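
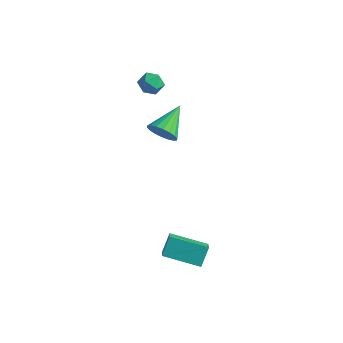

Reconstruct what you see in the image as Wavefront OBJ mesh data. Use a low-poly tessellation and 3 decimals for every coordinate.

v -1.792 1.859 -0.121
v -1.117 2.165 -0.518
v -2.048 3.521 0.721
v -1.395 2.242 -0.755
v -1.752 2.243 -0.867
v -2.117 2.169 -0.831
v -2.417 2.033 -0.654
v -2.593 1.863 -0.372
v -2.611 1.692 -0.04
v -2.466 1.554 0.276
v -2.188 1.477 0.513
v -1.831 1.475 0.625
v -1.467 1.55 0.589
v -1.166 1.686 0.413
v -0.99 1.856 0.13
v -0.972 2.027 -0.202
v -2.829 1.949 3.881
v -2.517 2.477 3.536
v -2.383 1.203 3.144
v -2.071 1.731 2.799
v -1.852 1.556 3.445
v -2.129 2.017 3.901
v -2.771 1.663 2.779
v -3.048 2.124 3.235
v -2.481 2.301 2.855
v -1.913 2.234 3.266
v -2.987 1.446 3.414
v -2.419 1.379 3.825
v 2.12 -2.757 -3.48
v 2.611 -3.325 -2.966
v 2.009 -2.077 -2.622
v 2.5 -2.646 -2.109
v 3.7 -1.854 -3.991
v 4.191 -2.423 -3.478
v 3.589 -1.175 -3.134
v 4.08 -1.743 -2.62
f 2 1 4
f 2 4 3
f 4 1 5
f 4 5 3
f 5 1 6
f 5 6 3
f 6 1 7
f 6 7 3
f 7 1 8
f 7 8 3
f 8 1 9
f 8 9 3
f 9 1 10
f 9 10 3
f 10 1 11
f 10 11 3
f 11 1 12
f 11 12 3
f 12 1 13
f 12 13 3
f 13 1 14
f 13 14 3
f 14 1 15
f 14 15 3
f 15 1 16
f 15 16 3
f 16 1 2
f 16 2 3
f 17 28 22
f 17 22 18
f 17 18 24
f 17 24 27
f 17 27 28
f 18 22 26
f 22 28 21
f 28 27 19
f 27 24 23
f 24 18 25
f 20 26 21
f 20 21 19
f 20 19 23
f 20 23 25
f 20 25 26
f 21 26 22
f 19 21 28
f 23 19 27
f 25 23 24
f 26 25 18
f 30 32 29
f 33 30 29
f 29 32 31
f 31 33 29
f 30 36 32
f 34 30 33
f 34 36 30
f 32 36 31
f 35 33 31
f 31 36 35
f 35 34 33
f 36 34 35



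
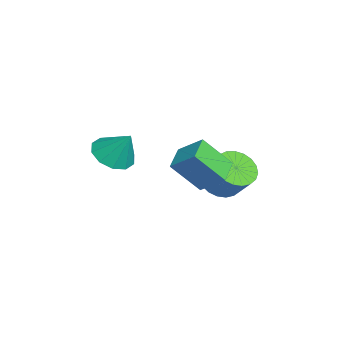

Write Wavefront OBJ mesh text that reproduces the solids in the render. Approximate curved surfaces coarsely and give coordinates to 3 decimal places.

v 1.568 -0.535 1.081
v 2.185 -0.943 0.869
v 2.79 -0.474 1.727
v 2.172 -0.065 1.939
v 2.22 -0.675 0.697
v 2.825 -0.205 1.556
v 2.143 -0.382 0.592
v 2.748 0.087 1.45
v 1.966 -0.116 0.572
v 2.571 0.353 1.43
v 1.72 0.077 0.639
v 2.325 0.547 1.497
v 1.448 0.165 0.783
v 2.052 0.634 1.641
v 1.196 0.132 0.978
v 1.801 0.601 1.836
v 1.009 -0.016 1.191
v 1.614 0.453 2.05
v 0.918 -0.254 1.385
v 1.523 0.215 2.244
v 0.94 -0.541 1.527
v 1.545 -0.072 2.385
v 1.07 -0.826 1.591
v 1.675 -0.357 2.449
v 1.286 -1.061 1.567
v 1.891 -0.592 2.425
v 1.551 -1.205 1.459
v 2.156 -0.736 2.317
v 1.819 -1.233 1.286
v 2.424 -0.764 2.144
v 2.043 -1.14 1.077
v 2.648 -0.671 1.935
v 2.824 -3.959 3.022
v 3.55 -3.976 2.74
v 3.216 -3.401 3.998
v 3.342 -3.568 2.59
v 2.936 -3.309 2.606
v 2.487 -3.298 2.781
v 2.166 -3.539 3.048
v 2.097 -3.941 3.305
v 2.305 -4.349 3.454
v 2.711 -4.608 3.439
v 3.16 -4.619 3.264
v 3.481 -4.378 2.997
v 3.014 -1.007 2.209
v 3.021 -1.94 3.266
v 3.428 -0.274 2.853
v 3.435 -1.206 3.91
v 3.925 -1.294 1.95
v 3.932 -2.226 3.007
v 4.339 -0.56 2.594
v 4.346 -1.493 3.651
f 2 1 5
f 2 5 3
f 3 5 6
f 3 6 4
f 5 1 7
f 5 7 6
f 6 7 8
f 6 8 4
f 7 1 9
f 7 9 8
f 8 9 10
f 8 10 4
f 9 1 11
f 9 11 10
f 10 11 12
f 10 12 4
f 11 1 13
f 11 13 12
f 12 13 14
f 12 14 4
f 13 1 15
f 13 15 14
f 14 15 16
f 14 16 4
f 15 1 17
f 15 17 16
f 16 17 18
f 16 18 4
f 17 1 19
f 17 19 18
f 18 19 20
f 18 20 4
f 19 1 21
f 19 21 20
f 20 21 22
f 20 22 4
f 21 1 23
f 21 23 22
f 22 23 24
f 22 24 4
f 23 1 25
f 23 25 24
f 24 25 26
f 24 26 4
f 25 1 27
f 25 27 26
f 26 27 28
f 26 28 4
f 27 1 29
f 27 29 28
f 28 29 30
f 28 30 4
f 29 1 31
f 29 31 30
f 30 31 32
f 30 32 4
f 31 1 2
f 31 2 32
f 32 2 3
f 32 3 4
f 34 33 36
f 34 36 35
f 36 33 37
f 36 37 35
f 37 33 38
f 37 38 35
f 38 33 39
f 38 39 35
f 39 33 40
f 39 40 35
f 40 33 41
f 40 41 35
f 41 33 42
f 41 42 35
f 42 33 43
f 42 43 35
f 43 33 44
f 43 44 35
f 44 33 34
f 44 34 35
f 46 48 45
f 49 46 45
f 45 48 47
f 47 49 45
f 46 52 48
f 50 46 49
f 50 52 46
f 48 52 47
f 51 49 47
f 47 52 51
f 51 50 49
f 52 50 51



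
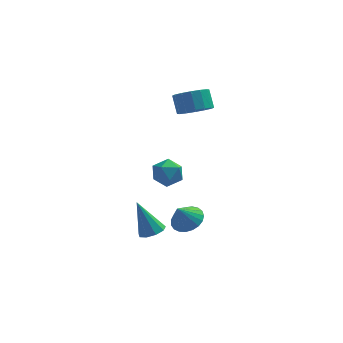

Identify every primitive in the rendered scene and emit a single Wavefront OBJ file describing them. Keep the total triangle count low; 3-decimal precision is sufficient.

v 0.773 -1.096 -3.919
v 1.541 -1.542 -3.723
v 0.267 -1.484 -2.821
v 1.607 -1.201 -3.572
v 1.529 -0.842 -3.481
v 1.32 -0.527 -3.466
v 1.017 -0.311 -3.529
v 0.671 -0.229 -3.66
v 0.343 -0.298 -3.835
v 0.089 -0.505 -4.025
v -0.047 -0.814 -4.197
v -0.041 -1.171 -4.32
v 0.106 -1.516 -4.375
v 0.368 -1.788 -4.35
v 0.7 -1.94 -4.251
v 1.045 -1.946 -4.095
v 1.342 -1.805 -3.908
v -0.351 2.861 -2.631
v 0.098 2.394 -3.306
v -0.558 1.566 -1.874
v -0.109 1.099 -2.549
v 0.362 1.687 -1.993
v 0.49 2.487 -2.461
v -0.95 1.473 -2.719
v -0.822 2.273 -3.187
v -0.272 1.536 -3.36
v 0.539 1.669 -2.912
v -0.999 2.291 -2.268
v -0.188 2.424 -1.82
v -0.96 -3.751 -2.798
v -0.296 -3.602 -2.563
v -1.7 -3.309 -0.982
v -0.504 -3.195 -2.747
v -0.926 -3.049 -2.955
v -1.364 -3.23 -3.089
v -1.612 -3.655 -3.087
v -1.556 -4.125 -2.95
v -1.22 -4.419 -2.742
v -0.763 -4.401 -2.56
v -0.398 -4.078 -2.489
v 1.191 1.484 2.474
v 1.661 2.196 2.058
v 1.42 2.889 2.969
v 0.949 2.176 3.386
v 1.198 2.241 1.901
v 0.956 2.934 2.812
v 0.732 2.083 1.897
v 0.49 2.775 2.809
v 0.389 1.764 2.049
v 0.148 2.457 2.96
v 0.261 1.37 2.314
v 0.02 2.063 3.225
v 0.382 1.007 2.622
v 0.141 1.7 3.534
v 0.72 0.771 2.891
v 0.479 1.464 3.802
v 1.184 0.726 3.048
v 0.942 1.419 3.959
v 1.65 0.885 3.051
v 1.408 1.577 3.963
v 1.992 1.203 2.9
v 1.751 1.896 3.811
v 2.12 1.597 2.635
v 1.879 2.29 3.546
v 1.999 1.96 2.326
v 1.758 2.653 3.238
f 2 1 4
f 2 4 3
f 4 1 5
f 4 5 3
f 5 1 6
f 5 6 3
f 6 1 7
f 6 7 3
f 7 1 8
f 7 8 3
f 8 1 9
f 8 9 3
f 9 1 10
f 9 10 3
f 10 1 11
f 10 11 3
f 11 1 12
f 11 12 3
f 12 1 13
f 12 13 3
f 13 1 14
f 13 14 3
f 14 1 15
f 14 15 3
f 15 1 16
f 15 16 3
f 16 1 17
f 16 17 3
f 17 1 2
f 17 2 3
f 18 29 23
f 18 23 19
f 18 19 25
f 18 25 28
f 18 28 29
f 19 23 27
f 23 29 22
f 29 28 20
f 28 25 24
f 25 19 26
f 21 27 22
f 21 22 20
f 21 20 24
f 21 24 26
f 21 26 27
f 22 27 23
f 20 22 29
f 24 20 28
f 26 24 25
f 27 26 19
f 31 30 33
f 31 33 32
f 33 30 34
f 33 34 32
f 34 30 35
f 34 35 32
f 35 30 36
f 35 36 32
f 36 30 37
f 36 37 32
f 37 30 38
f 37 38 32
f 38 30 39
f 38 39 32
f 39 30 40
f 39 40 32
f 40 30 31
f 40 31 32
f 42 41 45
f 42 45 43
f 43 45 46
f 43 46 44
f 45 41 47
f 45 47 46
f 46 47 48
f 46 48 44
f 47 41 49
f 47 49 48
f 48 49 50
f 48 50 44
f 49 41 51
f 49 51 50
f 50 51 52
f 50 52 44
f 51 41 53
f 51 53 52
f 52 53 54
f 52 54 44
f 53 41 55
f 53 55 54
f 54 55 56
f 54 56 44
f 55 41 57
f 55 57 56
f 56 57 58
f 56 58 44
f 57 41 59
f 57 59 58
f 58 59 60
f 58 60 44
f 59 41 61
f 59 61 60
f 60 61 62
f 60 62 44
f 61 41 63
f 61 63 62
f 62 63 64
f 62 64 44
f 63 41 65
f 63 65 64
f 64 65 66
f 64 66 44
f 65 41 42
f 65 42 66
f 66 42 43
f 66 43 44



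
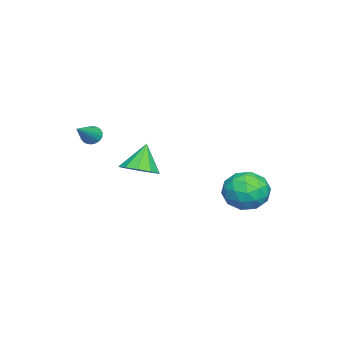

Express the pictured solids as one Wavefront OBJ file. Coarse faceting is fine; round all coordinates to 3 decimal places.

v 2.308 -3.73 2.855
v 2.586 -3.624 2.453
v 3.612 -3.93 3.705
v 2.559 -3.436 2.538
v 2.489 -3.299 2.678
v 2.388 -3.236 2.848
v 2.273 -3.259 3.02
v 2.163 -3.363 3.163
v 2.079 -3.531 3.252
v 2.034 -3.733 3.273
v 2.037 -3.934 3.222
v 2.086 -4.1 3.107
v 2.174 -4.202 2.949
v 2.285 -4.223 2.774
v 2.4 -4.158 2.613
v 2.499 -4.019 2.494
v 2.564 -3.83 2.438
v -2.649 2.667 -1.924
v -1.521 2.686 -2.13
v -2.459 1.054 -1.03
v -1.331 1.073 -1.236
v -1.794 1.828 -0.509
v -1.912 2.825 -1.061
v -2.068 0.915 -2.099
v -2.186 1.912 -2.651
v -1.163 1.603 -2.237
v -0.993 2.168 -1.255
v -2.987 1.572 -1.905
v -2.817 2.137 -0.923
v -2.102 2.818 -2.105
v -1.878 0.922 -1.055
v -2.15 1.365 -0.627
v -1.488 1.377 -0.748
v -2.331 2.9 -1.477
v -1.669 2.911 -1.598
v -1.829 2.407 -0.645
v -2.311 0.829 -1.562
v -1.649 0.84 -1.683
v -2.492 2.363 -2.412
v -1.83 2.375 -2.533
v -2.151 1.333 -2.515
v -1.228 2.193 -2.289
v -1.116 1.245 -1.764
v -1.55 1.152 -2.272
v -1.619 1.738 -2.596
v -1.129 2.525 -1.712
v -1.017 1.576 -1.186
v -1.289 2.02 -0.759
v -1.358 2.607 -1.084
v -0.918 1.888 -1.775
v -2.963 2.164 -1.974
v -2.851 1.215 -1.448
v -2.622 1.133 -2.076
v -2.691 1.72 -2.401
v -2.864 2.495 -1.396
v -2.752 1.547 -0.871
v -2.361 2.002 -0.564
v -2.43 2.588 -0.888
v -3.062 1.852 -1.385
v 1.741 -1.843 0.808
v 2.307 -1.171 1.043
v 1.059 -1.717 2.092
v 1.863 -0.942 0.784
v 1.373 -1.057 0.535
v 1.023 -1.473 0.39
v 0.947 -2.03 0.404
v 1.175 -2.516 0.573
v 1.619 -2.745 0.831
v 2.11 -2.629 1.081
v 2.46 -2.213 1.226
v 2.535 -1.656 1.211
f 2 1 4
f 2 4 3
f 4 1 5
f 4 5 3
f 5 1 6
f 5 6 3
f 6 1 7
f 6 7 3
f 7 1 8
f 7 8 3
f 8 1 9
f 8 9 3
f 9 1 10
f 9 10 3
f 10 1 11
f 10 11 3
f 11 1 12
f 11 12 3
f 12 1 13
f 12 13 3
f 13 1 14
f 13 14 3
f 14 1 15
f 14 15 3
f 15 1 16
f 15 16 3
f 16 1 17
f 16 17 3
f 17 1 2
f 17 2 3
f 18 55 34
f 55 29 58
f 34 58 23
f 55 58 34
f 18 34 30
f 34 23 35
f 30 35 19
f 34 35 30
f 18 30 39
f 30 19 40
f 39 40 25
f 30 40 39
f 18 39 51
f 39 25 54
f 51 54 28
f 39 54 51
f 18 51 55
f 51 28 59
f 55 59 29
f 51 59 55
f 19 35 46
f 35 23 49
f 46 49 27
f 35 49 46
f 23 58 36
f 58 29 57
f 36 57 22
f 58 57 36
f 29 59 56
f 59 28 52
f 56 52 20
f 59 52 56
f 28 54 53
f 54 25 41
f 53 41 24
f 54 41 53
f 25 40 45
f 40 19 42
f 45 42 26
f 40 42 45
f 21 47 33
f 47 27 48
f 33 48 22
f 47 48 33
f 21 33 31
f 33 22 32
f 31 32 20
f 33 32 31
f 21 31 38
f 31 20 37
f 38 37 24
f 31 37 38
f 21 38 43
f 38 24 44
f 43 44 26
f 38 44 43
f 21 43 47
f 43 26 50
f 47 50 27
f 43 50 47
f 22 48 36
f 48 27 49
f 36 49 23
f 48 49 36
f 20 32 56
f 32 22 57
f 56 57 29
f 32 57 56
f 24 37 53
f 37 20 52
f 53 52 28
f 37 52 53
f 26 44 45
f 44 24 41
f 45 41 25
f 44 41 45
f 27 50 46
f 50 26 42
f 46 42 19
f 50 42 46
f 61 60 63
f 61 63 62
f 63 60 64
f 63 64 62
f 64 60 65
f 64 65 62
f 65 60 66
f 65 66 62
f 66 60 67
f 66 67 62
f 67 60 68
f 67 68 62
f 68 60 69
f 68 69 62
f 69 60 70
f 69 70 62
f 70 60 71
f 70 71 62
f 71 60 61
f 71 61 62



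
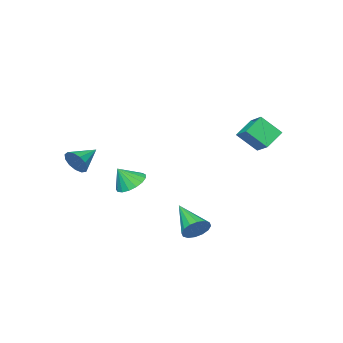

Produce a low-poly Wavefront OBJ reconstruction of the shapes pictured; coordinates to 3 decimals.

v 3.785 -3.076 0.452
v 4.062 -3.42 1.19
v 2.295 -3.084 1.008
v 4.081 -2.939 1.248
v 4.006 -2.502 1.053
v 3.861 -2.247 0.668
v 3.691 -2.255 0.214
v 3.552 -2.523 -0.164
v 3.486 -2.967 -0.347
v 3.515 -3.446 -0.276
v 3.63 -3.807 0.026
v 3.794 -3.936 0.464
v 3.955 -3.791 0.898
v 1.803 4.074 -3.036
v 2.348 3.633 -3.517
v 1.237 2.226 -1.984
v 2.582 3.76 -3.167
v 2.608 3.972 -2.782
v 2.417 4.211 -2.465
v 2.062 4.413 -2.301
v 1.638 4.524 -2.334
v 1.258 4.514 -2.556
v 1.024 4.387 -2.906
v 0.998 4.175 -3.29
v 1.188 3.936 -3.607
v 1.543 3.734 -3.771
v 1.968 3.623 -3.738
v -4.308 2.256 2.882
v -3.943 3.323 3.508
v -5.037 3.165 1.757
v -4.672 4.232 2.383
v -3.088 2.288 2.117
v -2.723 3.355 2.743
v -3.817 3.197 0.992
v -3.452 4.264 1.618
v 1.372 -1.319 -1.254
v 2.157 -1.553 -1.791
v 2.028 -1.701 -0.126
v 2.228 -1.103 -1.679
v 2.102 -0.702 -1.47
v 1.809 -0.443 -1.211
v 1.416 -0.384 -0.963
v 1.013 -0.539 -0.78
v 0.692 -0.873 -0.707
v 0.526 -1.309 -0.758
v 0.555 -1.747 -0.923
v 0.77 -2.087 -1.164
v 1.123 -2.251 -1.426
v 1.533 -2.201 -1.648
v 1.907 -1.949 -1.78
f 2 1 4
f 2 4 3
f 4 1 5
f 4 5 3
f 5 1 6
f 5 6 3
f 6 1 7
f 6 7 3
f 7 1 8
f 7 8 3
f 8 1 9
f 8 9 3
f 9 1 10
f 9 10 3
f 10 1 11
f 10 11 3
f 11 1 12
f 11 12 3
f 12 1 13
f 12 13 3
f 13 1 2
f 13 2 3
f 15 14 17
f 15 17 16
f 17 14 18
f 17 18 16
f 18 14 19
f 18 19 16
f 19 14 20
f 19 20 16
f 20 14 21
f 20 21 16
f 21 14 22
f 21 22 16
f 22 14 23
f 22 23 16
f 23 14 24
f 23 24 16
f 24 14 25
f 24 25 16
f 25 14 26
f 25 26 16
f 26 14 27
f 26 27 16
f 27 14 15
f 27 15 16
f 29 31 28
f 32 29 28
f 28 31 30
f 30 32 28
f 29 35 31
f 33 29 32
f 33 35 29
f 31 35 30
f 34 32 30
f 30 35 34
f 34 33 32
f 35 33 34
f 37 36 39
f 37 39 38
f 39 36 40
f 39 40 38
f 40 36 41
f 40 41 38
f 41 36 42
f 41 42 38
f 42 36 43
f 42 43 38
f 43 36 44
f 43 44 38
f 44 36 45
f 44 45 38
f 45 36 46
f 45 46 38
f 46 36 47
f 46 47 38
f 47 36 48
f 47 48 38
f 48 36 49
f 48 49 38
f 49 36 50
f 49 50 38
f 50 36 37
f 50 37 38



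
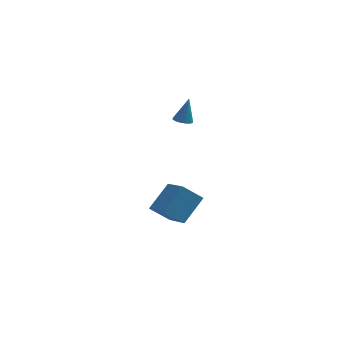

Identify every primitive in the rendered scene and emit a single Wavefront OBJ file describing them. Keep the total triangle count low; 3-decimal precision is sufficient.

v -0.163 0.183 -2.904
v -1.155 0.252 -2.098
v -0.815 1.835 -3.846
v -1.807 1.903 -3.04
v 0.787 1.177 -1.82
v -0.205 1.245 -1.014
v 0.135 2.828 -2.762
v -0.857 2.897 -1.956
v -0.153 2.497 2.862
v 0.184 2.115 2.878
v 0.153 2.823 4.178
v 0.322 2.323 2.794
v 0.332 2.579 2.729
v 0.213 2.812 2.699
v -0.004 2.961 2.712
v -0.262 2.986 2.766
v -0.49 2.88 2.846
v -0.628 2.671 2.929
v -0.639 2.415 2.995
v -0.519 2.182 3.025
v -0.302 2.033 3.011
v -0.045 2.008 2.958
f 2 4 1
f 5 2 1
f 1 4 3
f 3 5 1
f 2 8 4
f 6 2 5
f 6 8 2
f 4 8 3
f 7 5 3
f 3 8 7
f 7 6 5
f 8 6 7
f 10 9 12
f 10 12 11
f 12 9 13
f 12 13 11
f 13 9 14
f 13 14 11
f 14 9 15
f 14 15 11
f 15 9 16
f 15 16 11
f 16 9 17
f 16 17 11
f 17 9 18
f 17 18 11
f 18 9 19
f 18 19 11
f 19 9 20
f 19 20 11
f 20 9 21
f 20 21 11
f 21 9 22
f 21 22 11
f 22 9 10
f 22 10 11



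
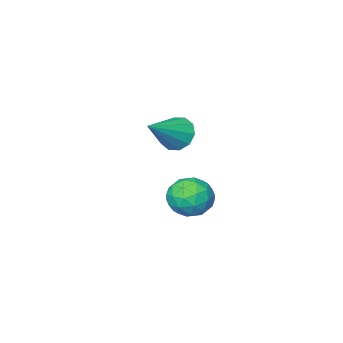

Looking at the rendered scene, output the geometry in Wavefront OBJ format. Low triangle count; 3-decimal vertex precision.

v -0.36 -3.095 -3.806
v 0.604 -2.554 -3.941
v 0.536 -4.546 -3.219
v 1.5 -4.005 -3.354
v 0.793 -3.69 -2.553
v 0.239 -2.793 -2.916
v 0.901 -4.307 -4.244
v 0.347 -3.41 -4.607
v 1.384 -3.303 -4.212
v 1.317 -2.922 -3.167
v -0.177 -4.178 -3.993
v -0.244 -3.797 -2.948
v 0.043 -2.697 -3.925
v 1.097 -4.403 -3.235
v 0.681 -4.218 -2.764
v 1.248 -3.9 -2.844
v -0.171 -2.838 -3.322
v 0.396 -2.52 -3.402
v 0.506 -3.187 -2.586
v 0.744 -4.58 -3.758
v 1.311 -4.262 -3.838
v -0.108 -3.2 -4.316
v 0.459 -2.882 -4.396
v 0.634 -3.913 -4.574
v 1.069 -2.819 -4.164
v 1.595 -3.672 -3.819
v 1.243 -3.85 -4.342
v 0.918 -3.323 -4.555
v 1.029 -2.595 -3.55
v 1.556 -3.448 -3.205
v 1.14 -3.263 -2.734
v 0.815 -2.736 -2.947
v 1.488 -3.035 -3.709
v -0.416 -3.652 -3.955
v 0.111 -4.505 -3.61
v 0.325 -4.364 -4.213
v -0 -3.837 -4.426
v -0.455 -3.428 -3.341
v 0.071 -4.281 -2.996
v 0.222 -3.777 -2.605
v -0.103 -3.25 -2.818
v -0.348 -4.065 -3.451
v 2.269 -2.059 1.257
v 2.725 -1.982 0.496
v 3.951 -1.661 2.303
v 2.526 -1.485 0.626
v 2.23 -1.208 0.997
v 1.948 -1.256 1.467
v 1.789 -1.61 1.857
v 1.814 -2.136 2.017
v 2.013 -2.632 1.887
v 2.309 -2.909 1.516
v 2.591 -2.862 1.046
v 2.75 -2.507 0.656
f 1 38 17
f 38 12 41
f 17 41 6
f 38 41 17
f 1 17 13
f 17 6 18
f 13 18 2
f 17 18 13
f 1 13 22
f 13 2 23
f 22 23 8
f 13 23 22
f 1 22 34
f 22 8 37
f 34 37 11
f 22 37 34
f 1 34 38
f 34 11 42
f 38 42 12
f 34 42 38
f 2 18 29
f 18 6 32
f 29 32 10
f 18 32 29
f 6 41 19
f 41 12 40
f 19 40 5
f 41 40 19
f 12 42 39
f 42 11 35
f 39 35 3
f 42 35 39
f 11 37 36
f 37 8 24
f 36 24 7
f 37 24 36
f 8 23 28
f 23 2 25
f 28 25 9
f 23 25 28
f 4 30 16
f 30 10 31
f 16 31 5
f 30 31 16
f 4 16 14
f 16 5 15
f 14 15 3
f 16 15 14
f 4 14 21
f 14 3 20
f 21 20 7
f 14 20 21
f 4 21 26
f 21 7 27
f 26 27 9
f 21 27 26
f 4 26 30
f 26 9 33
f 30 33 10
f 26 33 30
f 5 31 19
f 31 10 32
f 19 32 6
f 31 32 19
f 3 15 39
f 15 5 40
f 39 40 12
f 15 40 39
f 7 20 36
f 20 3 35
f 36 35 11
f 20 35 36
f 9 27 28
f 27 7 24
f 28 24 8
f 27 24 28
f 10 33 29
f 33 9 25
f 29 25 2
f 33 25 29
f 44 43 46
f 44 46 45
f 46 43 47
f 46 47 45
f 47 43 48
f 47 48 45
f 48 43 49
f 48 49 45
f 49 43 50
f 49 50 45
f 50 43 51
f 50 51 45
f 51 43 52
f 51 52 45
f 52 43 53
f 52 53 45
f 53 43 54
f 53 54 45
f 54 43 44
f 54 44 45



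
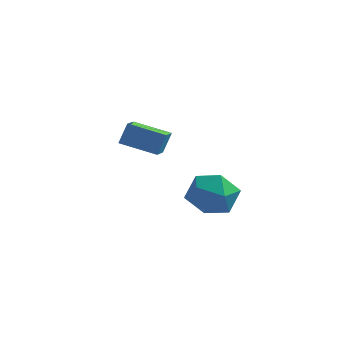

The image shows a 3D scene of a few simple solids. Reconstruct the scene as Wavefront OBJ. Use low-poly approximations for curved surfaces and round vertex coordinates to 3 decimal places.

v -3.495 1.475 -0.76
v -3.244 1.877 0.321
v -3.762 2.667 -1.142
v -3.511 3.069 -0.061
v -1.729 1.711 -1.259
v -1.478 2.113 -0.178
v -1.996 2.903 -1.641
v -1.745 3.305 -0.56
v 2.364 -0.628 -0.926
v 3.42 -1.245 -1.19
v 1.28 -2.195 -1.61
v 2.336 -2.812 -1.874
v 2.011 -2.607 -0.683
v 2.681 -1.639 -0.26
v 2.019 -1.801 -2.54
v 2.689 -0.833 -2.117
v 3.207 -1.97 -2.187
v 3.203 -2.468 -1.039
v 1.497 -0.972 -1.761
v 1.493 -1.47 -0.613
f 2 4 1
f 5 2 1
f 1 4 3
f 3 5 1
f 2 8 4
f 6 2 5
f 6 8 2
f 4 8 3
f 7 5 3
f 3 8 7
f 7 6 5
f 8 6 7
f 9 20 14
f 9 14 10
f 9 10 16
f 9 16 19
f 9 19 20
f 10 14 18
f 14 20 13
f 20 19 11
f 19 16 15
f 16 10 17
f 12 18 13
f 12 13 11
f 12 11 15
f 12 15 17
f 12 17 18
f 13 18 14
f 11 13 20
f 15 11 19
f 17 15 16
f 18 17 10



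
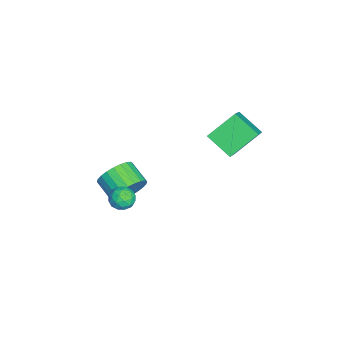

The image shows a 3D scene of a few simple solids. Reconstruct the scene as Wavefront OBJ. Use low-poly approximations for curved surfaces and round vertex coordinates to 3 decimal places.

v 2.344 -3.084 0.217
v 2.735 -3.24 -0.335
v 1.425 -3.4 -0.345
v 1.816 -3.556 -0.897
v 1.859 -3.941 -0.322
v 2.427 -3.746 0.026
v 1.733 -2.894 -0.706
v 2.301 -2.699 -0.358
v 2.358 -3.122 -0.905
v 2.435 -3.77 -0.668
v 1.725 -2.87 -0.012
v 1.802 -3.518 0.225
v 2.62 -3.134 -0.01
v 1.54 -3.506 -0.67
v 1.565 -3.732 -0.332
v 1.795 -3.824 -0.657
v 2.439 -3.432 0.203
v 2.669 -3.523 -0.122
v 2.154 -3.936 -0.114
v 1.491 -3.117 -0.558
v 1.721 -3.208 -0.883
v 2.365 -2.816 -0.023
v 2.595 -2.908 -0.348
v 2.006 -2.704 -0.566
v 2.628 -3.157 -0.669
v 2.088 -3.343 -1
v 2.04 -2.953 -0.887
v 2.373 -2.839 -0.683
v 2.674 -3.537 -0.529
v 2.134 -3.723 -0.86
v 2.159 -3.95 -0.522
v 2.492 -3.835 -0.317
v 2.452 -3.468 -0.865
v 2.026 -2.917 0.18
v 1.486 -3.103 -0.151
v 1.668 -2.805 -0.363
v 2.001 -2.69 -0.158
v 2.072 -3.297 0.32
v 1.532 -3.483 -0.011
v 1.787 -3.801 0.003
v 2.12 -3.687 0.207
v 1.708 -3.172 0.185
v 0.552 0.52 3.274
v -0.202 1.771 4.359
v -0.829 0.641 2.174
v -1.583 1.893 3.259
v 1.283 1.647 2.481
v 0.529 2.899 3.566
v -0.098 1.769 1.381
v -0.852 3.02 2.466
v -0.551 -3.283 -2.399
v 0.13 -3.594 -1.706
v -0.788 -4.408 -1.168
v -1.469 -4.097 -1.861
v -0.035 -3.284 -1.519
v -0.954 -4.097 -0.981
v -0.279 -2.974 -1.466
v -1.197 -3.787 -0.928
v -0.564 -2.71 -1.555
v -1.482 -3.524 -1.017
v -0.847 -2.535 -1.772
v -1.766 -3.349 -1.235
v -1.085 -2.473 -2.085
v -2.004 -3.287 -1.547
v -1.242 -2.534 -2.446
v -2.16 -3.348 -1.908
v -1.293 -2.71 -2.799
v -2.212 -3.524 -2.262
v -1.232 -2.972 -3.092
v -2.15 -3.786 -2.554
v -1.066 -3.283 -3.279
v -1.985 -4.096 -2.741
v -0.823 -3.593 -3.332
v -1.741 -4.406 -2.794
v -0.538 -3.856 -3.243
v -1.456 -4.67 -2.705
v -0.254 -4.031 -3.025
v -1.173 -4.845 -2.488
v -0.016 -4.093 -2.713
v -0.935 -4.907 -2.175
v 0.14 -4.032 -2.352
v -0.778 -4.846 -1.814
v 0.192 -3.856 -1.998
v -0.727 -4.67 -1.461
f 1 38 17
f 38 12 41
f 17 41 6
f 38 41 17
f 1 17 13
f 17 6 18
f 13 18 2
f 17 18 13
f 1 13 22
f 13 2 23
f 22 23 8
f 13 23 22
f 1 22 34
f 22 8 37
f 34 37 11
f 22 37 34
f 1 34 38
f 34 11 42
f 38 42 12
f 34 42 38
f 2 18 29
f 18 6 32
f 29 32 10
f 18 32 29
f 6 41 19
f 41 12 40
f 19 40 5
f 41 40 19
f 12 42 39
f 42 11 35
f 39 35 3
f 42 35 39
f 11 37 36
f 37 8 24
f 36 24 7
f 37 24 36
f 8 23 28
f 23 2 25
f 28 25 9
f 23 25 28
f 4 30 16
f 30 10 31
f 16 31 5
f 30 31 16
f 4 16 14
f 16 5 15
f 14 15 3
f 16 15 14
f 4 14 21
f 14 3 20
f 21 20 7
f 14 20 21
f 4 21 26
f 21 7 27
f 26 27 9
f 21 27 26
f 4 26 30
f 26 9 33
f 30 33 10
f 26 33 30
f 5 31 19
f 31 10 32
f 19 32 6
f 31 32 19
f 3 15 39
f 15 5 40
f 39 40 12
f 15 40 39
f 7 20 36
f 20 3 35
f 36 35 11
f 20 35 36
f 9 27 28
f 27 7 24
f 28 24 8
f 27 24 28
f 10 33 29
f 33 9 25
f 29 25 2
f 33 25 29
f 44 46 43
f 47 44 43
f 43 46 45
f 45 47 43
f 44 50 46
f 48 44 47
f 48 50 44
f 46 50 45
f 49 47 45
f 45 50 49
f 49 48 47
f 50 48 49
f 52 51 55
f 52 55 53
f 53 55 56
f 53 56 54
f 55 51 57
f 55 57 56
f 56 57 58
f 56 58 54
f 57 51 59
f 57 59 58
f 58 59 60
f 58 60 54
f 59 51 61
f 59 61 60
f 60 61 62
f 60 62 54
f 61 51 63
f 61 63 62
f 62 63 64
f 62 64 54
f 63 51 65
f 63 65 64
f 64 65 66
f 64 66 54
f 65 51 67
f 65 67 66
f 66 67 68
f 66 68 54
f 67 51 69
f 67 69 68
f 68 69 70
f 68 70 54
f 69 51 71
f 69 71 70
f 70 71 72
f 70 72 54
f 71 51 73
f 71 73 72
f 72 73 74
f 72 74 54
f 73 51 75
f 73 75 74
f 74 75 76
f 74 76 54
f 75 51 77
f 75 77 76
f 76 77 78
f 76 78 54
f 77 51 79
f 77 79 78
f 78 79 80
f 78 80 54
f 79 51 81
f 79 81 80
f 80 81 82
f 80 82 54
f 81 51 83
f 81 83 82
f 82 83 84
f 82 84 54
f 83 51 52
f 83 52 84
f 84 52 53
f 84 53 54



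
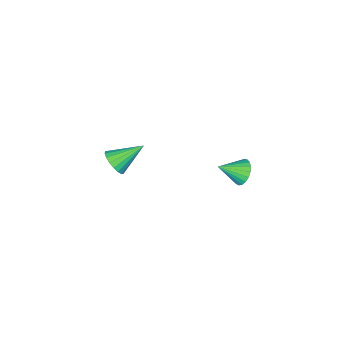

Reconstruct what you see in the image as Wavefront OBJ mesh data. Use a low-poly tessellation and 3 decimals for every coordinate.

v -0.05 -2.411 -3.194
v 0.351 -2.009 -2.945
v -1.09 -1.849 -2.426
v 0.259 -1.874 -3.168
v 0.106 -1.846 -3.396
v -0.077 -1.93 -3.584
v -0.256 -2.109 -3.694
v -0.393 -2.347 -3.706
v -0.463 -2.599 -3.616
v -0.451 -2.813 -3.443
v -0.359 -2.948 -3.22
v -0.206 -2.976 -2.992
v -0.022 -2.892 -2.804
v 0.156 -2.713 -2.693
v 0.294 -2.475 -2.682
v 0.363 -2.223 -2.772
v -1.677 2.821 -1.061
v -1.352 2.824 -1.541
v -0.903 2.319 -0.539
v -1.288 3.031 -1.436
v -1.292 3.202 -1.266
v -1.362 3.308 -1.061
v -1.487 3.329 -0.856
v -1.645 3.262 -0.686
v -1.808 3.119 -0.581
v -1.949 2.924 -0.559
v -2.043 2.712 -0.624
v -2.073 2.518 -0.764
v -2.035 2.377 -0.956
v -1.936 2.312 -1.166
v -1.791 2.335 -1.358
v -1.627 2.443 -1.498
v -1.472 2.615 -1.563
f 2 1 4
f 2 4 3
f 4 1 5
f 4 5 3
f 5 1 6
f 5 6 3
f 6 1 7
f 6 7 3
f 7 1 8
f 7 8 3
f 8 1 9
f 8 9 3
f 9 1 10
f 9 10 3
f 10 1 11
f 10 11 3
f 11 1 12
f 11 12 3
f 12 1 13
f 12 13 3
f 13 1 14
f 13 14 3
f 14 1 15
f 14 15 3
f 15 1 16
f 15 16 3
f 16 1 2
f 16 2 3
f 18 17 20
f 18 20 19
f 20 17 21
f 20 21 19
f 21 17 22
f 21 22 19
f 22 17 23
f 22 23 19
f 23 17 24
f 23 24 19
f 24 17 25
f 24 25 19
f 25 17 26
f 25 26 19
f 26 17 27
f 26 27 19
f 27 17 28
f 27 28 19
f 28 17 29
f 28 29 19
f 29 17 30
f 29 30 19
f 30 17 31
f 30 31 19
f 31 17 32
f 31 32 19
f 32 17 33
f 32 33 19
f 33 17 18
f 33 18 19



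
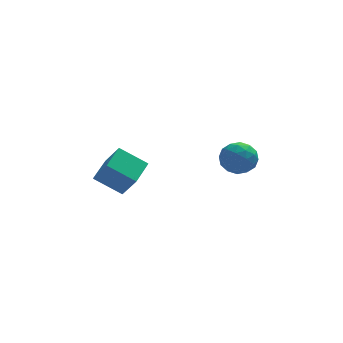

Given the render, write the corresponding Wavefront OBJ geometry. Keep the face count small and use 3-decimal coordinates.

v -3.962 -4.373 -2.594
v -3.298 -5.163 -1.144
v -5.493 -3.738 -1.548
v -4.829 -4.528 -0.097
v -3.051 -2.852 -2.183
v -2.387 -3.642 -0.732
v -4.582 -2.217 -1.136
v -3.918 -3.007 0.314
v 1.705 -3.113 -0.92
v 2.455 -2.982 -1.819
v 3.025 -4.098 0.039
v 3.775 -3.967 -0.86
v 3.471 -3.036 -0.207
v 2.655 -2.427 -0.8
v 2.825 -4.653 -0.98
v 2.009 -4.044 -1.573
v 3.147 -3.934 -1.856
v 3.546 -2.935 -1.378
v 1.934 -4.145 -0.402
v 2.333 -3.146 0.076
v 1.964 -2.961 -1.453
v 3.516 -4.119 -0.327
v 3.337 -3.571 0.057
v 3.778 -3.495 -0.471
v 2.082 -2.635 -0.854
v 2.523 -2.558 -1.383
v 3.119 -2.589 -0.435
v 2.957 -4.522 -0.397
v 3.398 -4.445 -0.926
v 1.702 -3.585 -1.309
v 2.143 -3.509 -1.837
v 2.361 -4.491 -1.345
v 2.812 -3.444 -2.004
v 3.588 -4.023 -1.44
v 3.029 -4.426 -1.511
v 2.55 -4.068 -1.859
v 3.046 -2.856 -1.723
v 3.822 -3.435 -1.159
v 3.643 -2.888 -0.775
v 3.164 -2.53 -1.124
v 3.453 -3.416 -1.745
v 1.658 -3.645 -0.621
v 2.434 -4.224 -0.057
v 2.316 -4.55 -0.656
v 1.837 -4.192 -1.005
v 1.892 -3.057 -0.34
v 2.668 -3.636 0.224
v 2.93 -3.012 0.079
v 2.451 -2.654 -0.269
v 2.027 -3.664 -0.035
f 2 4 1
f 5 2 1
f 1 4 3
f 3 5 1
f 2 8 4
f 6 2 5
f 6 8 2
f 4 8 3
f 7 5 3
f 3 8 7
f 7 6 5
f 8 6 7
f 9 46 25
f 46 20 49
f 25 49 14
f 46 49 25
f 9 25 21
f 25 14 26
f 21 26 10
f 25 26 21
f 9 21 30
f 21 10 31
f 30 31 16
f 21 31 30
f 9 30 42
f 30 16 45
f 42 45 19
f 30 45 42
f 9 42 46
f 42 19 50
f 46 50 20
f 42 50 46
f 10 26 37
f 26 14 40
f 37 40 18
f 26 40 37
f 14 49 27
f 49 20 48
f 27 48 13
f 49 48 27
f 20 50 47
f 50 19 43
f 47 43 11
f 50 43 47
f 19 45 44
f 45 16 32
f 44 32 15
f 45 32 44
f 16 31 36
f 31 10 33
f 36 33 17
f 31 33 36
f 12 38 24
f 38 18 39
f 24 39 13
f 38 39 24
f 12 24 22
f 24 13 23
f 22 23 11
f 24 23 22
f 12 22 29
f 22 11 28
f 29 28 15
f 22 28 29
f 12 29 34
f 29 15 35
f 34 35 17
f 29 35 34
f 12 34 38
f 34 17 41
f 38 41 18
f 34 41 38
f 13 39 27
f 39 18 40
f 27 40 14
f 39 40 27
f 11 23 47
f 23 13 48
f 47 48 20
f 23 48 47
f 15 28 44
f 28 11 43
f 44 43 19
f 28 43 44
f 17 35 36
f 35 15 32
f 36 32 16
f 35 32 36
f 18 41 37
f 41 17 33
f 37 33 10
f 41 33 37



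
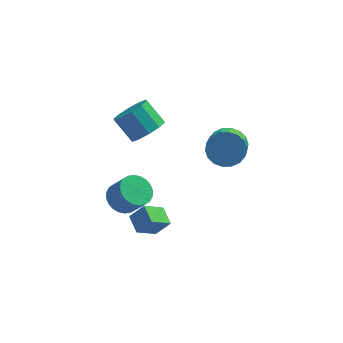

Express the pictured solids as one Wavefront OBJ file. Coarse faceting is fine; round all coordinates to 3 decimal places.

v -3 0.967 2.486
v -2.213 1.111 3.069
v -3.094 1.758 4.097
v -3.88 1.613 3.514
v -2.274 1.602 2.709
v -3.154 2.249 3.736
v -2.612 1.85 2.263
v -3.492 2.496 3.291
v -3.098 1.76 1.903
v -3.979 2.407 2.93
v -3.547 1.368 1.765
v -4.427 2.014 2.793
v -3.786 0.822 1.903
v -4.667 1.469 2.931
v -3.726 0.331 2.264
v -4.606 0.978 3.291
v -3.388 0.084 2.709
v -4.268 0.73 3.737
v -2.901 0.173 3.07
v -3.782 0.82 4.097
v -2.453 0.566 3.207
v -3.333 1.212 4.235
v 0.796 1.174 1.349
v 1.71 0.929 1.094
v 1.618 -0.599 2.236
v 0.704 -0.354 2.491
v 1.771 1.185 1.442
v 1.68 -0.343 2.584
v 1.64 1.439 1.771
v 1.548 -0.089 2.913
v 1.341 1.64 2.017
v 1.249 0.112 3.159
v 0.934 1.75 2.13
v 0.843 0.221 3.272
v 0.5 1.745 2.089
v 0.408 0.217 3.231
v 0.124 1.627 1.901
v 0.033 0.099 3.043
v -0.118 1.419 1.604
v -0.21 -0.109 2.746
v -0.18 1.163 1.256
v -0.271 -0.365 2.398
v -0.048 0.909 0.927
v -0.14 -0.619 2.069
v 0.251 0.708 0.681
v 0.159 -0.82 1.823
v 0.657 0.599 0.568
v 0.566 -0.93 1.71
v 1.092 0.603 0.609
v 1 -0.925 1.751
v 1.467 0.721 0.797
v 1.376 -0.807 1.939
v -2.589 -0.944 -3.783
v -3.472 -1.579 -2.999
v -2.989 -0.02 -3.484
v -3.871 -0.655 -2.701
v -1.869 -0.905 -2.939
v -2.751 -1.54 -2.156
v -2.268 0.019 -2.641
v -3.151 -0.616 -1.857
v -4.316 1.192 -3.164
v -3.669 1.819 -3.349
v -2.937 1.396 -2.22
v -3.584 0.768 -2.036
v -3.889 2.006 -3.136
v -3.157 1.583 -2.007
v -4.174 2.069 -2.927
v -3.442 1.646 -1.799
v -4.481 1.999 -2.754
v -3.749 1.575 -1.626
v -4.763 1.805 -2.644
v -4.031 1.382 -1.516
v -4.976 1.518 -2.613
v -4.244 1.095 -1.485
v -5.089 1.182 -2.666
v -4.357 0.759 -1.538
v -5.085 0.847 -2.795
v -4.353 0.424 -1.666
v -4.963 0.564 -2.98
v -4.231 0.141 -1.851
v -4.743 0.377 -3.193
v -4.011 -0.046 -2.064
v -4.458 0.314 -3.401
v -3.726 -0.109 -2.273
v -4.151 0.385 -3.574
v -3.419 -0.039 -2.446
v -3.869 0.578 -3.684
v -3.137 0.155 -2.556
v -3.656 0.865 -3.715
v -2.924 0.442 -2.587
v -3.543 1.201 -3.662
v -2.811 0.778 -2.534
v -3.547 1.536 -3.534
v -2.815 1.113 -2.405
f 2 1 5
f 2 5 3
f 3 5 6
f 3 6 4
f 5 1 7
f 5 7 6
f 6 7 8
f 6 8 4
f 7 1 9
f 7 9 8
f 8 9 10
f 8 10 4
f 9 1 11
f 9 11 10
f 10 11 12
f 10 12 4
f 11 1 13
f 11 13 12
f 12 13 14
f 12 14 4
f 13 1 15
f 13 15 14
f 14 15 16
f 14 16 4
f 15 1 17
f 15 17 16
f 16 17 18
f 16 18 4
f 17 1 19
f 17 19 18
f 18 19 20
f 18 20 4
f 19 1 21
f 19 21 20
f 20 21 22
f 20 22 4
f 21 1 2
f 21 2 22
f 22 2 3
f 22 3 4
f 24 23 27
f 24 27 25
f 25 27 28
f 25 28 26
f 27 23 29
f 27 29 28
f 28 29 30
f 28 30 26
f 29 23 31
f 29 31 30
f 30 31 32
f 30 32 26
f 31 23 33
f 31 33 32
f 32 33 34
f 32 34 26
f 33 23 35
f 33 35 34
f 34 35 36
f 34 36 26
f 35 23 37
f 35 37 36
f 36 37 38
f 36 38 26
f 37 23 39
f 37 39 38
f 38 39 40
f 38 40 26
f 39 23 41
f 39 41 40
f 40 41 42
f 40 42 26
f 41 23 43
f 41 43 42
f 42 43 44
f 42 44 26
f 43 23 45
f 43 45 44
f 44 45 46
f 44 46 26
f 45 23 47
f 45 47 46
f 46 47 48
f 46 48 26
f 47 23 49
f 47 49 48
f 48 49 50
f 48 50 26
f 49 23 51
f 49 51 50
f 50 51 52
f 50 52 26
f 51 23 24
f 51 24 52
f 52 24 25
f 52 25 26
f 54 56 53
f 57 54 53
f 53 56 55
f 55 57 53
f 54 60 56
f 58 54 57
f 58 60 54
f 56 60 55
f 59 57 55
f 55 60 59
f 59 58 57
f 60 58 59
f 62 61 65
f 62 65 63
f 63 65 66
f 63 66 64
f 65 61 67
f 65 67 66
f 66 67 68
f 66 68 64
f 67 61 69
f 67 69 68
f 68 69 70
f 68 70 64
f 69 61 71
f 69 71 70
f 70 71 72
f 70 72 64
f 71 61 73
f 71 73 72
f 72 73 74
f 72 74 64
f 73 61 75
f 73 75 74
f 74 75 76
f 74 76 64
f 75 61 77
f 75 77 76
f 76 77 78
f 76 78 64
f 77 61 79
f 77 79 78
f 78 79 80
f 78 80 64
f 79 61 81
f 79 81 80
f 80 81 82
f 80 82 64
f 81 61 83
f 81 83 82
f 82 83 84
f 82 84 64
f 83 61 85
f 83 85 84
f 84 85 86
f 84 86 64
f 85 61 87
f 85 87 86
f 86 87 88
f 86 88 64
f 87 61 89
f 87 89 88
f 88 89 90
f 88 90 64
f 89 61 91
f 89 91 90
f 90 91 92
f 90 92 64
f 91 61 93
f 91 93 92
f 92 93 94
f 92 94 64
f 93 61 62
f 93 62 94
f 94 62 63
f 94 63 64



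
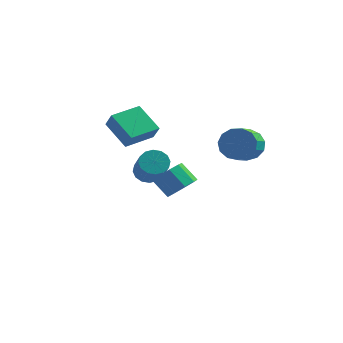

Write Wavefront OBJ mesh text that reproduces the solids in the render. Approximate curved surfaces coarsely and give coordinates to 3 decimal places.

v -0.293 1.349 -1.941
v 0.327 1.859 -1.451
v -0.567 2.06 -0.529
v -1.187 1.551 -1.019
v -0.002 2.239 -1.853
v -0.896 2.44 -0.931
v -0.467 2.202 -2.296
v -1.361 2.404 -1.374
v -0.85 1.767 -2.572
v -1.744 1.968 -1.65
v -0.973 1.136 -2.554
v -1.867 1.337 -1.632
v -0.778 0.605 -2.249
v -1.672 0.806 -1.326
v -0.356 0.422 -1.799
v -1.25 0.624 -0.877
v 0.096 0.673 -1.416
v -0.798 0.875 -0.494
v 0.365 1.241 -1.279
v -0.529 1.442 -0.357
v -1.121 -1.119 0.3
v -0.593 -1.306 -0.214
v 0.23 -2.667 1.127
v -0.299 -2.481 1.64
v -0.436 -1.009 -0.009
v 0.387 -2.37 1.331
v -0.462 -0.742 0.279
v 0.361 -2.103 1.619
v -0.665 -0.576 0.572
v 0.158 -1.937 1.912
v -0.991 -0.555 0.792
v -0.168 -1.917 2.133
v -1.351 -0.686 0.881
v -0.528 -2.047 2.221
v -1.65 -0.933 0.813
v -0.827 -2.294 2.154
v -1.807 -1.23 0.609
v -0.984 -2.591 1.949
v -1.781 -1.497 0.321
v -0.958 -2.858 1.661
v -1.578 -1.663 0.028
v -0.755 -3.024 1.368
v -1.252 -1.683 -0.193
v -0.429 -3.045 1.148
v -0.892 -1.553 -0.281
v -0.069 -2.914 1.059
v 3.072 1.041 1.783
v 3.67 1.374 2.47
v 3.686 -0.009 3.125
v 3.088 -0.341 2.437
v 3.163 1.455 2.655
v 3.178 0.073 3.31
v 2.626 1.406 2.563
v 2.642 0.023 3.218
v 2.231 1.241 2.223
v 2.247 -0.142 2.878
v 2.104 1.012 1.743
v 2.119 -0.371 2.398
v 2.283 0.793 1.276
v 2.299 -0.59 1.931
v 2.714 0.653 0.97
v 2.729 -0.73 1.624
v 3.258 0.636 0.921
v 3.273 -0.747 1.576
v 3.743 0.748 1.147
v 3.758 -0.635 1.801
v 4.015 0.953 1.574
v 4.031 -0.43 2.228
v 3.988 1.186 2.067
v 4.004 -0.197 2.722
v -2.745 -0.003 1.173
v -2.271 -0.397 2.011
v -4.051 0.672 2.229
v -3.577 0.277 3.067
v -1.843 1.463 1.353
v -1.369 1.068 2.191
v -3.149 2.137 2.409
v -2.675 1.743 3.247
f 2 1 5
f 2 5 3
f 3 5 6
f 3 6 4
f 5 1 7
f 5 7 6
f 6 7 8
f 6 8 4
f 7 1 9
f 7 9 8
f 8 9 10
f 8 10 4
f 9 1 11
f 9 11 10
f 10 11 12
f 10 12 4
f 11 1 13
f 11 13 12
f 12 13 14
f 12 14 4
f 13 1 15
f 13 15 14
f 14 15 16
f 14 16 4
f 15 1 17
f 15 17 16
f 16 17 18
f 16 18 4
f 17 1 19
f 17 19 18
f 18 19 20
f 18 20 4
f 19 1 2
f 19 2 20
f 20 2 3
f 20 3 4
f 22 21 25
f 22 25 23
f 23 25 26
f 23 26 24
f 25 21 27
f 25 27 26
f 26 27 28
f 26 28 24
f 27 21 29
f 27 29 28
f 28 29 30
f 28 30 24
f 29 21 31
f 29 31 30
f 30 31 32
f 30 32 24
f 31 21 33
f 31 33 32
f 32 33 34
f 32 34 24
f 33 21 35
f 33 35 34
f 34 35 36
f 34 36 24
f 35 21 37
f 35 37 36
f 36 37 38
f 36 38 24
f 37 21 39
f 37 39 38
f 38 39 40
f 38 40 24
f 39 21 41
f 39 41 40
f 40 41 42
f 40 42 24
f 41 21 43
f 41 43 42
f 42 43 44
f 42 44 24
f 43 21 45
f 43 45 44
f 44 45 46
f 44 46 24
f 45 21 22
f 45 22 46
f 46 22 23
f 46 23 24
f 48 47 51
f 48 51 49
f 49 51 52
f 49 52 50
f 51 47 53
f 51 53 52
f 52 53 54
f 52 54 50
f 53 47 55
f 53 55 54
f 54 55 56
f 54 56 50
f 55 47 57
f 55 57 56
f 56 57 58
f 56 58 50
f 57 47 59
f 57 59 58
f 58 59 60
f 58 60 50
f 59 47 61
f 59 61 60
f 60 61 62
f 60 62 50
f 61 47 63
f 61 63 62
f 62 63 64
f 62 64 50
f 63 47 65
f 63 65 64
f 64 65 66
f 64 66 50
f 65 47 67
f 65 67 66
f 66 67 68
f 66 68 50
f 67 47 69
f 67 69 68
f 68 69 70
f 68 70 50
f 69 47 48
f 69 48 70
f 70 48 49
f 70 49 50
f 72 74 71
f 75 72 71
f 71 74 73
f 73 75 71
f 72 78 74
f 76 72 75
f 76 78 72
f 74 78 73
f 77 75 73
f 73 78 77
f 77 76 75
f 78 76 77



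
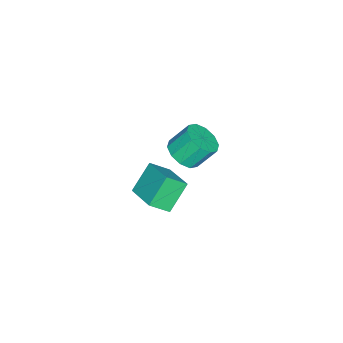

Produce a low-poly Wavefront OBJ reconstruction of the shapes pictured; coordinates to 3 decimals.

v -2.404 -1.43 -0.61
v -1.65 -0.767 -0.789
v -2.122 0.093 0.411
v -2.876 -0.57 0.59
v -2.154 -0.582 -1.119
v -2.626 0.278 0.081
v -2.753 -0.722 -1.255
v -3.225 0.139 -0.055
v -3.22 -1.131 -1.145
v -3.691 -0.271 0.055
v -3.374 -1.655 -0.83
v -3.846 -0.795 0.37
v -3.158 -2.093 -0.431
v -3.63 -1.233 0.769
v -2.654 -2.278 -0.101
v -3.126 -1.418 1.099
v -2.055 -2.139 0.035
v -2.527 -1.278 1.235
v -1.589 -1.729 -0.075
v -2.06 -0.869 1.125
v -1.434 -1.205 -0.39
v -1.906 -0.345 0.81
v 2.488 -1.011 1.037
v 3.035 -1.822 1.815
v 1.35 -0.593 2.271
v 1.897 -1.404 3.049
v 3.623 0.324 1.631
v 4.17 -0.487 2.409
v 2.485 0.742 2.865
v 3.032 -0.069 3.643
f 2 1 5
f 2 5 3
f 3 5 6
f 3 6 4
f 5 1 7
f 5 7 6
f 6 7 8
f 6 8 4
f 7 1 9
f 7 9 8
f 8 9 10
f 8 10 4
f 9 1 11
f 9 11 10
f 10 11 12
f 10 12 4
f 11 1 13
f 11 13 12
f 12 13 14
f 12 14 4
f 13 1 15
f 13 15 14
f 14 15 16
f 14 16 4
f 15 1 17
f 15 17 16
f 16 17 18
f 16 18 4
f 17 1 19
f 17 19 18
f 18 19 20
f 18 20 4
f 19 1 21
f 19 21 20
f 20 21 22
f 20 22 4
f 21 1 2
f 21 2 22
f 22 2 3
f 22 3 4
f 24 26 23
f 27 24 23
f 23 26 25
f 25 27 23
f 24 30 26
f 28 24 27
f 28 30 24
f 26 30 25
f 29 27 25
f 25 30 29
f 29 28 27
f 30 28 29



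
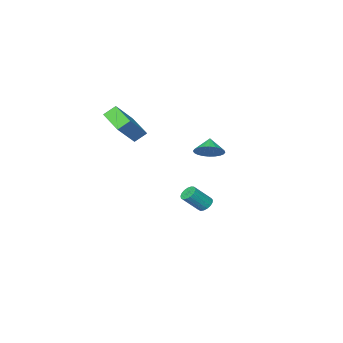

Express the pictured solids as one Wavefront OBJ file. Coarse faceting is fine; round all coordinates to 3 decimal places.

v 1.254 -1.27 3.792
v 2.751 -0.862 5.294
v 1.421 0.479 3.15
v 2.918 0.887 4.653
v 1.962 -1.567 3.167
v 3.459 -1.159 4.67
v 2.129 0.182 2.526
v 3.626 0.59 4.028
v -1.072 3.365 1.985
v -0.514 2.615 1.765
v -1.588 2.755 2.755
v -0.311 2.78 2.032
v -0.224 3.035 2.293
v -0.266 3.34 2.506
v -0.43 3.649 2.64
v -0.692 3.915 2.674
v -1.012 4.096 2.604
v -1.341 4.167 2.439
v -1.629 4.115 2.205
v -1.832 3.949 1.937
v -1.919 3.694 1.677
v -1.877 3.389 1.464
v -1.713 3.08 1.33
v -1.451 2.815 1.295
v -1.131 2.633 1.366
v -0.802 2.563 1.531
v -3.443 -0.129 -4.415
v -2.981 -0.005 -4.809
v -1.875 -0.346 -3.619
v -2.337 -0.471 -3.225
v -3.038 0.257 -4.681
v -1.931 -0.085 -3.492
v -3.187 0.43 -4.492
v -2.081 0.089 -3.303
v -3.396 0.475 -4.286
v -2.289 0.134 -3.096
v -3.615 0.382 -4.109
v -2.508 0.04 -2.919
v -3.795 0.171 -4.002
v -2.688 -0.17 -2.812
v -3.894 -0.108 -3.989
v -2.787 -0.449 -2.8
v -3.89 -0.392 -4.075
v -2.784 -0.734 -2.885
v -3.784 -0.616 -4.238
v -2.677 -0.958 -3.048
v -3.6 -0.729 -4.441
v -2.493 -1.07 -3.252
v -3.38 -0.704 -4.639
v -2.273 -1.045 -3.449
v -3.174 -0.547 -4.785
v -2.068 -0.889 -3.596
v -3.03 -0.295 -4.846
v -1.924 -0.636 -3.657
f 2 4 1
f 5 2 1
f 1 4 3
f 3 5 1
f 2 8 4
f 6 2 5
f 6 8 2
f 4 8 3
f 7 5 3
f 3 8 7
f 7 6 5
f 8 6 7
f 10 9 12
f 10 12 11
f 12 9 13
f 12 13 11
f 13 9 14
f 13 14 11
f 14 9 15
f 14 15 11
f 15 9 16
f 15 16 11
f 16 9 17
f 16 17 11
f 17 9 18
f 17 18 11
f 18 9 19
f 18 19 11
f 19 9 20
f 19 20 11
f 20 9 21
f 20 21 11
f 21 9 22
f 21 22 11
f 22 9 23
f 22 23 11
f 23 9 24
f 23 24 11
f 24 9 25
f 24 25 11
f 25 9 26
f 25 26 11
f 26 9 10
f 26 10 11
f 28 27 31
f 28 31 29
f 29 31 32
f 29 32 30
f 31 27 33
f 31 33 32
f 32 33 34
f 32 34 30
f 33 27 35
f 33 35 34
f 34 35 36
f 34 36 30
f 35 27 37
f 35 37 36
f 36 37 38
f 36 38 30
f 37 27 39
f 37 39 38
f 38 39 40
f 38 40 30
f 39 27 41
f 39 41 40
f 40 41 42
f 40 42 30
f 41 27 43
f 41 43 42
f 42 43 44
f 42 44 30
f 43 27 45
f 43 45 44
f 44 45 46
f 44 46 30
f 45 27 47
f 45 47 46
f 46 47 48
f 46 48 30
f 47 27 49
f 47 49 48
f 48 49 50
f 48 50 30
f 49 27 51
f 49 51 50
f 50 51 52
f 50 52 30
f 51 27 53
f 51 53 52
f 52 53 54
f 52 54 30
f 53 27 28
f 53 28 54
f 54 28 29
f 54 29 30



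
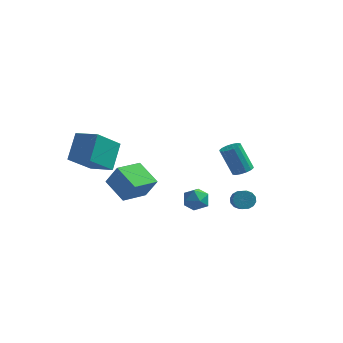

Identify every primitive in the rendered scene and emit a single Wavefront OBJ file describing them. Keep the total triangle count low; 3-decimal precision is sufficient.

v -3.995 -0.533 -0.021
v -3.222 -0.639 1.26
v -3.407 1.078 -0.243
v -2.635 0.973 1.038
v -2.625 -1.153 -0.898
v -1.853 -1.258 0.383
v -2.038 0.459 -1.12
v -1.265 0.353 0.161
v 0.869 1.03 -0.25
v 1.349 1.134 -0.933
v 0.671 -0.274 -0.587
v 1.151 -0.17 -1.27
v 1.499 -0.149 -0.505
v 1.621 0.657 -0.296
v 0.399 0.203 -1.224
v 0.521 1.009 -1.015
v 1.058 0.623 -1.535
v 1.738 0.405 -1.091
v 0.282 0.455 -0.429
v 0.962 0.237 0.015
v 3.261 1.402 -0.754
v 3.564 1.25 -1.284
v 4.183 0.226 -0.637
v 3.879 0.378 -0.106
v 3.759 1.463 -1.134
v 4.378 0.439 -0.487
v 3.821 1.66 -0.881
v 4.44 0.636 -0.234
v 3.733 1.788 -0.594
v 4.351 0.764 0.053
v 3.518 1.812 -0.35
v 4.136 0.788 0.297
v 3.234 1.727 -0.214
v 3.853 0.703 0.433
v 2.957 1.554 -0.223
v 3.576 0.53 0.424
v 2.762 1.341 -0.373
v 3.381 0.317 0.274
v 2.7 1.144 -0.626
v 3.319 0.12 0.021
v 2.789 1.016 -0.913
v 3.407 -0.008 -0.266
v 3.004 0.992 -1.157
v 3.622 -0.032 -0.51
v 3.287 1.077 -1.293
v 3.906 0.053 -0.646
v 2.335 3.785 0.209
v 2.907 3.941 0.475
v 2.137 3.892 2.157
v 1.565 3.735 1.891
v 2.755 4.236 0.415
v 1.986 4.186 2.097
v 2.491 4.409 0.299
v 1.722 4.36 1.981
v 2.185 4.415 0.159
v 1.416 4.366 1.841
v 1.919 4.253 0.033
v 1.15 4.203 1.715
v 1.765 3.965 -0.046
v 0.995 3.915 1.635
v 1.763 3.628 -0.057
v 0.993 3.579 1.625
v 1.914 3.334 0.003
v 1.145 3.284 1.685
v 2.178 3.16 0.119
v 1.409 3.111 1.801
v 2.484 3.154 0.259
v 1.715 3.105 1.941
v 2.75 3.317 0.385
v 1.981 3.267 2.067
v 2.905 3.605 0.465
v 2.135 3.555 2.146
v -3.716 -2.775 2.108
v -4.201 -4.415 3.443
v -3.838 -1.595 3.514
v -4.324 -3.235 4.849
v -2.296 -2.965 2.391
v -2.782 -4.605 3.726
v -2.419 -1.785 3.797
v -2.904 -3.425 5.132
f 2 4 1
f 5 2 1
f 1 4 3
f 3 5 1
f 2 8 4
f 6 2 5
f 6 8 2
f 4 8 3
f 7 5 3
f 3 8 7
f 7 6 5
f 8 6 7
f 9 20 14
f 9 14 10
f 9 10 16
f 9 16 19
f 9 19 20
f 10 14 18
f 14 20 13
f 20 19 11
f 19 16 15
f 16 10 17
f 12 18 13
f 12 13 11
f 12 11 15
f 12 15 17
f 12 17 18
f 13 18 14
f 11 13 20
f 15 11 19
f 17 15 16
f 18 17 10
f 22 21 25
f 22 25 23
f 23 25 26
f 23 26 24
f 25 21 27
f 25 27 26
f 26 27 28
f 26 28 24
f 27 21 29
f 27 29 28
f 28 29 30
f 28 30 24
f 29 21 31
f 29 31 30
f 30 31 32
f 30 32 24
f 31 21 33
f 31 33 32
f 32 33 34
f 32 34 24
f 33 21 35
f 33 35 34
f 34 35 36
f 34 36 24
f 35 21 37
f 35 37 36
f 36 37 38
f 36 38 24
f 37 21 39
f 37 39 38
f 38 39 40
f 38 40 24
f 39 21 41
f 39 41 40
f 40 41 42
f 40 42 24
f 41 21 43
f 41 43 42
f 42 43 44
f 42 44 24
f 43 21 45
f 43 45 44
f 44 45 46
f 44 46 24
f 45 21 22
f 45 22 46
f 46 22 23
f 46 23 24
f 48 47 51
f 48 51 49
f 49 51 52
f 49 52 50
f 51 47 53
f 51 53 52
f 52 53 54
f 52 54 50
f 53 47 55
f 53 55 54
f 54 55 56
f 54 56 50
f 55 47 57
f 55 57 56
f 56 57 58
f 56 58 50
f 57 47 59
f 57 59 58
f 58 59 60
f 58 60 50
f 59 47 61
f 59 61 60
f 60 61 62
f 60 62 50
f 61 47 63
f 61 63 62
f 62 63 64
f 62 64 50
f 63 47 65
f 63 65 64
f 64 65 66
f 64 66 50
f 65 47 67
f 65 67 66
f 66 67 68
f 66 68 50
f 67 47 69
f 67 69 68
f 68 69 70
f 68 70 50
f 69 47 71
f 69 71 70
f 70 71 72
f 70 72 50
f 71 47 48
f 71 48 72
f 72 48 49
f 72 49 50
f 74 76 73
f 77 74 73
f 73 76 75
f 75 77 73
f 74 80 76
f 78 74 77
f 78 80 74
f 76 80 75
f 79 77 75
f 75 80 79
f 79 78 77
f 80 78 79



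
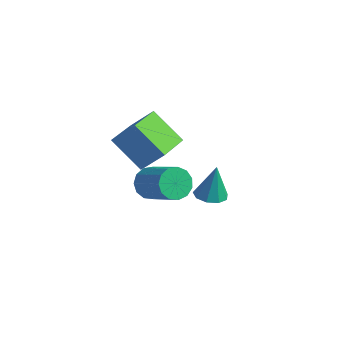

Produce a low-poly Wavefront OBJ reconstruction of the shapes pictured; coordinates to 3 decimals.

v 0.313 -3.364 1.515
v 0.636 -3.567 0.905
v 2.07 -3.78 1.734
v 1.747 -3.576 2.345
v 0.681 -3.165 0.929
v 2.115 -3.378 1.759
v 0.61 -2.826 1.14
v 2.044 -3.039 1.969
v 0.444 -2.657 1.47
v 1.878 -2.87 2.299
v 0.237 -2.713 1.814
v 1.671 -2.926 2.643
v 0.054 -2.975 2.063
v 1.488 -3.188 2.893
v -0.047 -3.361 2.139
v 1.387 -3.574 2.968
v -0.034 -3.747 2.016
v 1.4 -3.96 2.845
v 0.09 -4.012 1.735
v 1.524 -4.225 2.564
v 0.284 -4.071 1.383
v 1.718 -4.284 2.213
v 0.488 -3.905 1.074
v 1.922 -4.118 1.903
v 3.533 -3.731 2.754
v 4.12 -3.541 2.687
v 3.627 -3.529 4.146
v 3.856 -3.21 2.657
v 3.441 -3.123 2.672
v 3.069 -3.321 2.725
v 2.915 -3.71 2.792
v 3.05 -4.109 2.841
v 3.411 -4.331 2.849
v 3.83 -4.272 2.812
v 4.109 -3.96 2.748
v -1.303 -3.731 3.258
v -0.549 -3.281 4.19
v -1.881 -2.139 2.957
v -1.127 -1.689 3.889
v -0.053 -3.491 2.131
v 0.701 -3.041 3.063
v -0.631 -1.899 1.83
v 0.123 -1.449 2.762
f 2 1 5
f 2 5 3
f 3 5 6
f 3 6 4
f 5 1 7
f 5 7 6
f 6 7 8
f 6 8 4
f 7 1 9
f 7 9 8
f 8 9 10
f 8 10 4
f 9 1 11
f 9 11 10
f 10 11 12
f 10 12 4
f 11 1 13
f 11 13 12
f 12 13 14
f 12 14 4
f 13 1 15
f 13 15 14
f 14 15 16
f 14 16 4
f 15 1 17
f 15 17 16
f 16 17 18
f 16 18 4
f 17 1 19
f 17 19 18
f 18 19 20
f 18 20 4
f 19 1 21
f 19 21 20
f 20 21 22
f 20 22 4
f 21 1 23
f 21 23 22
f 22 23 24
f 22 24 4
f 23 1 2
f 23 2 24
f 24 2 3
f 24 3 4
f 26 25 28
f 26 28 27
f 28 25 29
f 28 29 27
f 29 25 30
f 29 30 27
f 30 25 31
f 30 31 27
f 31 25 32
f 31 32 27
f 32 25 33
f 32 33 27
f 33 25 34
f 33 34 27
f 34 25 35
f 34 35 27
f 35 25 26
f 35 26 27
f 37 39 36
f 40 37 36
f 36 39 38
f 38 40 36
f 37 43 39
f 41 37 40
f 41 43 37
f 39 43 38
f 42 40 38
f 38 43 42
f 42 41 40
f 43 41 42



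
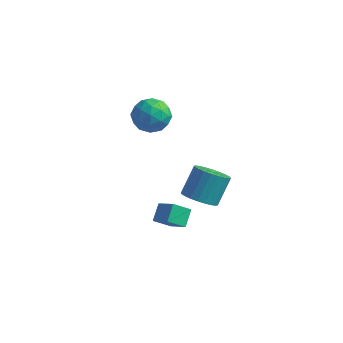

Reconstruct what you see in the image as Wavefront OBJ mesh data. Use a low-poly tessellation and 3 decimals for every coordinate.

v -1.124 2.102 4.264
v -0.081 2.692 4.23
v -0.579 1.048 2.73
v 0.464 1.638 2.696
v 0.231 0.885 3.599
v -0.106 1.536 4.547
v -0.554 2.204 2.413
v -0.891 2.855 3.361
v 0.271 2.755 3.086
v 0.756 1.94 3.818
v -1.416 1.8 3.142
v -0.931 0.985 3.874
v -0.651 2.489 4.382
v -0.009 1.251 2.578
v -0.146 0.808 3.109
v 0.467 1.155 3.089
v -0.665 1.81 4.568
v -0.052 2.157 4.548
v 0.132 1.095 4.177
v -0.608 1.583 2.412
v 0.005 1.93 2.392
v -1.127 2.585 3.871
v -0.514 2.932 3.851
v -0.792 2.645 2.783
v 0.169 2.873 3.689
v 0.49 2.254 2.787
v -0.109 2.586 2.621
v -0.307 2.969 3.179
v 0.455 2.394 4.119
v 0.775 1.775 3.218
v 0.639 1.332 3.748
v 0.441 1.715 4.306
v 0.662 2.431 3.447
v -1.435 1.965 3.742
v -1.115 1.346 2.841
v -1.101 2.025 2.654
v -1.299 2.408 3.212
v -1.15 1.486 4.173
v -0.829 0.867 3.271
v -0.353 0.771 3.781
v -0.551 1.154 4.339
v -1.322 1.309 3.513
v 1.469 0.973 -4.592
v 0.771 0.235 -3.9
v 1.278 1.875 -3.824
v 0.579 1.137 -3.132
v 2.681 0.563 -3.808
v 1.982 -0.175 -3.116
v 2.489 1.465 -3.04
v 1.791 0.727 -2.348
v 2.983 1.496 -1.936
v 3.742 0.847 -1.526
v 3.876 1.994 0.045
v 3.117 2.644 -0.364
v 3.977 1.119 -1.745
v 4.111 2.266 -0.174
v 4.06 1.449 -1.993
v 4.195 2.597 -0.422
v 3.98 1.787 -2.233
v 4.114 2.934 -0.662
v 3.747 2.08 -2.427
v 3.882 3.227 -0.856
v 3.399 2.284 -2.546
v 3.533 3.431 -0.975
v 2.987 2.369 -2.573
v 3.121 3.516 -1.001
v 2.574 2.32 -2.502
v 2.708 3.467 -0.931
v 2.224 2.146 -2.345
v 2.358 3.293 -0.774
v 1.989 1.874 -2.126
v 2.123 3.021 -0.555
v 1.905 1.543 -1.878
v 2.04 2.691 -0.307
v 1.986 1.206 -1.638
v 2.12 2.353 -0.067
v 2.218 0.913 -1.444
v 2.353 2.06 0.127
v 2.567 0.709 -1.325
v 2.701 1.856 0.246
v 2.979 0.624 -1.299
v 3.113 1.771 0.273
v 3.392 0.673 -1.369
v 3.526 1.82 0.202
f 1 38 17
f 38 12 41
f 17 41 6
f 38 41 17
f 1 17 13
f 17 6 18
f 13 18 2
f 17 18 13
f 1 13 22
f 13 2 23
f 22 23 8
f 13 23 22
f 1 22 34
f 22 8 37
f 34 37 11
f 22 37 34
f 1 34 38
f 34 11 42
f 38 42 12
f 34 42 38
f 2 18 29
f 18 6 32
f 29 32 10
f 18 32 29
f 6 41 19
f 41 12 40
f 19 40 5
f 41 40 19
f 12 42 39
f 42 11 35
f 39 35 3
f 42 35 39
f 11 37 36
f 37 8 24
f 36 24 7
f 37 24 36
f 8 23 28
f 23 2 25
f 28 25 9
f 23 25 28
f 4 30 16
f 30 10 31
f 16 31 5
f 30 31 16
f 4 16 14
f 16 5 15
f 14 15 3
f 16 15 14
f 4 14 21
f 14 3 20
f 21 20 7
f 14 20 21
f 4 21 26
f 21 7 27
f 26 27 9
f 21 27 26
f 4 26 30
f 26 9 33
f 30 33 10
f 26 33 30
f 5 31 19
f 31 10 32
f 19 32 6
f 31 32 19
f 3 15 39
f 15 5 40
f 39 40 12
f 15 40 39
f 7 20 36
f 20 3 35
f 36 35 11
f 20 35 36
f 9 27 28
f 27 7 24
f 28 24 8
f 27 24 28
f 10 33 29
f 33 9 25
f 29 25 2
f 33 25 29
f 44 46 43
f 47 44 43
f 43 46 45
f 45 47 43
f 44 50 46
f 48 44 47
f 48 50 44
f 46 50 45
f 49 47 45
f 45 50 49
f 49 48 47
f 50 48 49
f 52 51 55
f 52 55 53
f 53 55 56
f 53 56 54
f 55 51 57
f 55 57 56
f 56 57 58
f 56 58 54
f 57 51 59
f 57 59 58
f 58 59 60
f 58 60 54
f 59 51 61
f 59 61 60
f 60 61 62
f 60 62 54
f 61 51 63
f 61 63 62
f 62 63 64
f 62 64 54
f 63 51 65
f 63 65 64
f 64 65 66
f 64 66 54
f 65 51 67
f 65 67 66
f 66 67 68
f 66 68 54
f 67 51 69
f 67 69 68
f 68 69 70
f 68 70 54
f 69 51 71
f 69 71 70
f 70 71 72
f 70 72 54
f 71 51 73
f 71 73 72
f 72 73 74
f 72 74 54
f 73 51 75
f 73 75 74
f 74 75 76
f 74 76 54
f 75 51 77
f 75 77 76
f 76 77 78
f 76 78 54
f 77 51 79
f 77 79 78
f 78 79 80
f 78 80 54
f 79 51 81
f 79 81 80
f 80 81 82
f 80 82 54
f 81 51 83
f 81 83 82
f 82 83 84
f 82 84 54
f 83 51 52
f 83 52 84
f 84 52 53
f 84 53 54



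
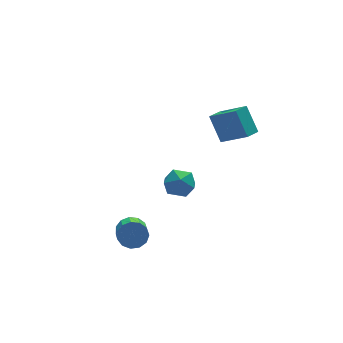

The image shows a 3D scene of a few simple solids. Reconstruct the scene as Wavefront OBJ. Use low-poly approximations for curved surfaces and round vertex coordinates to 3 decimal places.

v 1.017 0.048 -2.272
v 1.773 0.442 -3.069
v 0.667 -1.462 -3.351
v 1.423 -1.068 -4.148
v 1.81 -1.445 -3.114
v 2.026 -0.512 -2.447
v 0.414 -0.508 -3.973
v 0.63 0.425 -3.306
v 1.4 0.099 -4.121
v 2.263 -0.481 -3.589
v 0.177 -0.539 -2.831
v 1.04 -1.119 -2.299
v -2.978 -3.215 -4.012
v -2.425 -2.93 -3.28
v -2.789 -4.18 -2.517
v -3.342 -4.465 -3.248
v -2.918 -2.728 -3.186
v -3.283 -3.979 -2.423
v -3.43 -2.681 -3.354
v -3.795 -3.932 -2.591
v -3.799 -2.804 -3.73
v -4.163 -4.055 -2.967
v -3.906 -3.057 -4.196
v -4.271 -4.307 -3.433
v -3.719 -3.36 -4.604
v -4.084 -4.61 -3.84
v -3.297 -3.616 -4.823
v -3.661 -4.867 -4.06
v -2.773 -3.746 -4.785
v -3.138 -4.997 -4.021
v -2.314 -3.706 -4.501
v -2.679 -4.957 -3.738
v -2.066 -3.511 -4.062
v -2.431 -4.762 -3.299
v -2.107 -3.221 -3.607
v -2.472 -4.472 -2.844
v 2.771 -3.161 2.442
v 3.899 -4.486 3.636
v 2.515 -1.985 3.989
v 3.643 -3.31 5.183
v 3.697 -2.61 2.177
v 4.825 -3.935 3.371
v 3.441 -1.434 3.724
v 4.569 -2.759 4.918
f 1 12 6
f 1 6 2
f 1 2 8
f 1 8 11
f 1 11 12
f 2 6 10
f 6 12 5
f 12 11 3
f 11 8 7
f 8 2 9
f 4 10 5
f 4 5 3
f 4 3 7
f 4 7 9
f 4 9 10
f 5 10 6
f 3 5 12
f 7 3 11
f 9 7 8
f 10 9 2
f 14 13 17
f 14 17 15
f 15 17 18
f 15 18 16
f 17 13 19
f 17 19 18
f 18 19 20
f 18 20 16
f 19 13 21
f 19 21 20
f 20 21 22
f 20 22 16
f 21 13 23
f 21 23 22
f 22 23 24
f 22 24 16
f 23 13 25
f 23 25 24
f 24 25 26
f 24 26 16
f 25 13 27
f 25 27 26
f 26 27 28
f 26 28 16
f 27 13 29
f 27 29 28
f 28 29 30
f 28 30 16
f 29 13 31
f 29 31 30
f 30 31 32
f 30 32 16
f 31 13 33
f 31 33 32
f 32 33 34
f 32 34 16
f 33 13 35
f 33 35 34
f 34 35 36
f 34 36 16
f 35 13 14
f 35 14 36
f 36 14 15
f 36 15 16
f 38 40 37
f 41 38 37
f 37 40 39
f 39 41 37
f 38 44 40
f 42 38 41
f 42 44 38
f 40 44 39
f 43 41 39
f 39 44 43
f 43 42 41
f 44 42 43



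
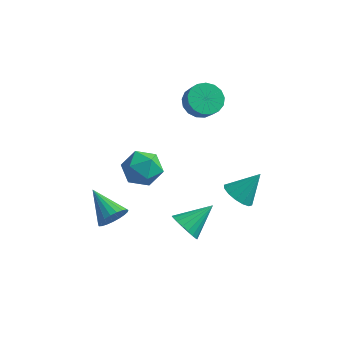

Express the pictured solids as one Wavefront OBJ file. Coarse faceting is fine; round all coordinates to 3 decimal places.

v 0.939 -1.068 -4.033
v 1.538 -0.919 -4.82
v 1.981 0.368 -2.967
v 1.209 -0.628 -4.89
v 0.826 -0.424 -4.79
v 0.466 -0.347 -4.54
v 0.199 -0.414 -4.19
v 0.079 -0.61 -3.809
v 0.129 -0.896 -3.473
v 0.34 -1.217 -3.247
v 0.669 -1.508 -3.177
v 1.052 -1.712 -3.277
v 1.412 -1.788 -3.526
v 1.679 -1.722 -3.876
v 1.799 -1.526 -4.257
v 1.749 -1.239 -4.594
v -2.885 1.382 -1.433
v -1.794 1.465 -0.826
v -2.546 -0.585 -1.774
v -1.455 -0.502 -1.167
v -2.53 -0.399 -0.537
v -2.74 0.817 -0.326
v -1.6 0.063 -2.274
v -1.81 1.279 -2.063
v -1 0.65 -1.346
v -1.575 0.364 -0.272
v -2.765 0.516 -2.328
v -3.34 0.23 -1.254
v -2.373 -2.903 -2.779
v -1.785 -2.492 -2.187
v -4.027 -1.917 -1.821
v -1.8 -2.236 -2.476
v -1.914 -2.095 -2.818
v -2.108 -2.094 -3.153
v -2.347 -2.233 -3.423
v -2.591 -2.487 -3.582
v -2.797 -2.814 -3.602
v -2.93 -3.156 -3.48
v -2.967 -3.454 -3.236
v -2.901 -3.657 -2.914
v -2.744 -3.729 -2.568
v -2.523 -3.659 -2.258
v -2.276 -3.458 -2.039
v -2.046 -3.161 -1.948
v -1.872 -2.819 -2
v 2.767 2.067 -3.269
v 3.599 1.555 -3.484
v 3.693 2.973 -1.851
v 3.626 1.982 -3.775
v 3.422 2.432 -3.93
v 3.044 2.784 -3.908
v 2.591 2.944 -3.715
v 2.185 2.869 -3.402
v 1.936 2.579 -3.053
v 1.909 2.151 -2.762
v 2.112 1.701 -2.607
v 2.491 1.349 -2.629
v 2.944 1.189 -2.822
v 3.349 1.264 -3.135
v -0.099 3.565 2.593
v 0.703 4.223 2.428
v 1.22 3.793 3.221
v 0.419 3.135 3.387
v 0.409 4.47 2.753
v 0.926 4.04 3.546
v -0.001 4.51 3.041
v 0.516 4.08 3.835
v -0.433 4.332 3.227
v 0.084 3.903 4.02
v -0.788 3.98 3.268
v -0.271 3.55 4.061
v -0.986 3.532 3.154
v -0.469 3.102 3.947
v -0.98 3.092 2.911
v -0.463 2.662 3.705
v -0.772 2.76 2.596
v -0.255 2.33 3.39
v -0.41 2.612 2.28
v 0.107 2.183 3.074
v 0.023 2.683 2.036
v 0.54 2.253 2.83
v 0.429 2.956 1.92
v 0.946 2.526 2.713
v 0.714 3.368 1.958
v 1.231 2.939 2.751
v 0.812 3.826 2.141
v 1.329 3.396 2.934
f 2 1 4
f 2 4 3
f 4 1 5
f 4 5 3
f 5 1 6
f 5 6 3
f 6 1 7
f 6 7 3
f 7 1 8
f 7 8 3
f 8 1 9
f 8 9 3
f 9 1 10
f 9 10 3
f 10 1 11
f 10 11 3
f 11 1 12
f 11 12 3
f 12 1 13
f 12 13 3
f 13 1 14
f 13 14 3
f 14 1 15
f 14 15 3
f 15 1 16
f 15 16 3
f 16 1 2
f 16 2 3
f 17 28 22
f 17 22 18
f 17 18 24
f 17 24 27
f 17 27 28
f 18 22 26
f 22 28 21
f 28 27 19
f 27 24 23
f 24 18 25
f 20 26 21
f 20 21 19
f 20 19 23
f 20 23 25
f 20 25 26
f 21 26 22
f 19 21 28
f 23 19 27
f 25 23 24
f 26 25 18
f 30 29 32
f 30 32 31
f 32 29 33
f 32 33 31
f 33 29 34
f 33 34 31
f 34 29 35
f 34 35 31
f 35 29 36
f 35 36 31
f 36 29 37
f 36 37 31
f 37 29 38
f 37 38 31
f 38 29 39
f 38 39 31
f 39 29 40
f 39 40 31
f 40 29 41
f 40 41 31
f 41 29 42
f 41 42 31
f 42 29 43
f 42 43 31
f 43 29 44
f 43 44 31
f 44 29 45
f 44 45 31
f 45 29 30
f 45 30 31
f 47 46 49
f 47 49 48
f 49 46 50
f 49 50 48
f 50 46 51
f 50 51 48
f 51 46 52
f 51 52 48
f 52 46 53
f 52 53 48
f 53 46 54
f 53 54 48
f 54 46 55
f 54 55 48
f 55 46 56
f 55 56 48
f 56 46 57
f 56 57 48
f 57 46 58
f 57 58 48
f 58 46 59
f 58 59 48
f 59 46 47
f 59 47 48
f 61 60 64
f 61 64 62
f 62 64 65
f 62 65 63
f 64 60 66
f 64 66 65
f 65 66 67
f 65 67 63
f 66 60 68
f 66 68 67
f 67 68 69
f 67 69 63
f 68 60 70
f 68 70 69
f 69 70 71
f 69 71 63
f 70 60 72
f 70 72 71
f 71 72 73
f 71 73 63
f 72 60 74
f 72 74 73
f 73 74 75
f 73 75 63
f 74 60 76
f 74 76 75
f 75 76 77
f 75 77 63
f 76 60 78
f 76 78 77
f 77 78 79
f 77 79 63
f 78 60 80
f 78 80 79
f 79 80 81
f 79 81 63
f 80 60 82
f 80 82 81
f 81 82 83
f 81 83 63
f 82 60 84
f 82 84 83
f 83 84 85
f 83 85 63
f 84 60 86
f 84 86 85
f 85 86 87
f 85 87 63
f 86 60 61
f 86 61 87
f 87 61 62
f 87 62 63



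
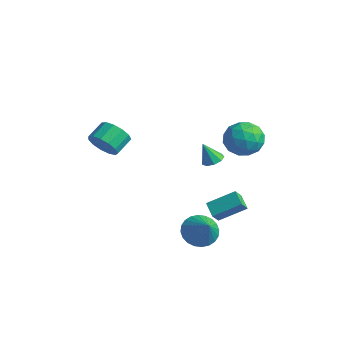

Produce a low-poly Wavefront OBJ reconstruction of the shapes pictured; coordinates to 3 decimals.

v 1.961 -0.122 -2.186
v 2.127 -0.67 -1.544
v 2.822 1.182 -1.293
v 2.988 0.634 -0.652
v 2.852 -0.394 -2.648
v 3.018 -0.942 -2.007
v 3.713 0.91 -1.756
v 3.879 0.362 -1.114
v 3.098 -1.005 2.494
v 3.651 -1.345 2.527
v 2.762 -1.435 3.706
v 3.714 -0.936 2.689
v 3.489 -0.559 2.76
v 3.081 -0.391 2.706
v 2.681 -0.51 2.553
v 2.476 -0.861 2.372
v 2.563 -1.279 2.248
v 2.9 -1.569 2.239
v 3.33 -1.595 2.349
v -2.994 -3.825 1.682
v -2.149 -3.422 1.329
v -2.402 -2.352 1.945
v -3.246 -2.755 2.298
v -2.552 -3.301 0.954
v -2.804 -2.231 1.57
v -3.095 -3.347 0.81
v -3.347 -2.277 1.426
v -3.606 -3.544 0.943
v -3.858 -2.474 1.559
v -3.922 -3.83 1.31
v -4.175 -2.76 1.926
v -3.944 -4.115 1.796
v -4.196 -3.045 2.412
v -3.664 -4.308 2.246
v -3.917 -3.238 2.862
v -3.171 -4.347 2.516
v -3.424 -3.277 3.132
v -2.622 -4.221 2.522
v -2.875 -3.151 3.138
v -2.191 -3.969 2.261
v -2.444 -2.899 2.877
v -2.015 -3.671 1.816
v -2.267 -2.601 2.432
v 3.047 -1.803 -2.805
v 3.804 -1.769 -3.561
v 4.333 -2.197 -1.535
v 3.799 -1.372 -3.433
v 3.68 -1.04 -3.209
v 3.465 -0.825 -2.924
v 3.185 -0.758 -2.621
v 2.885 -0.85 -2.346
v 2.61 -1.088 -2.141
v 2.401 -1.434 -2.037
v 2.29 -1.836 -2.05
v 2.295 -2.233 -2.178
v 2.414 -2.565 -2.401
v 2.63 -2.781 -2.687
v 2.909 -2.848 -2.99
v 3.209 -2.755 -3.265
v 3.485 -2.518 -3.47
v 3.694 -2.172 -3.574
v 2.69 0.462 4.244
v 3.537 1.037 4.847
v 3.963 0.023 2.873
v 4.81 0.598 3.476
v 4.364 -0.418 3.901
v 3.577 -0.146 4.749
v 3.923 1.206 2.971
v 3.136 1.478 3.819
v 4.299 1.497 4.06
v 4.572 0.493 4.635
v 2.928 0.567 3.085
v 3.201 -0.437 3.66
v 3.001 0.788 4.666
v 4.499 0.272 3.054
v 4.236 -0.325 3.304
v 4.734 0.013 3.658
v 3.025 0.093 4.608
v 3.523 0.431 4.962
v 4.009 -0.425 4.406
v 3.977 0.629 2.758
v 4.475 0.967 3.112
v 2.766 1.047 4.062
v 3.264 1.385 4.416
v 3.491 1.485 3.314
v 3.948 1.396 4.558
v 4.696 1.138 3.752
v 4.175 1.496 3.455
v 3.712 1.655 3.954
v 4.108 0.806 4.896
v 4.856 0.548 4.09
v 4.594 -0.049 4.34
v 4.131 0.111 4.838
v 4.556 1.077 4.433
v 2.644 0.512 3.63
v 3.392 0.254 2.824
v 3.369 0.949 2.882
v 2.906 1.109 3.38
v 2.804 -0.078 3.968
v 3.552 -0.336 3.162
v 3.788 -0.595 3.766
v 3.325 -0.436 4.265
v 2.944 -0.017 3.287
f 2 4 1
f 5 2 1
f 1 4 3
f 3 5 1
f 2 8 4
f 6 2 5
f 6 8 2
f 4 8 3
f 7 5 3
f 3 8 7
f 7 6 5
f 8 6 7
f 10 9 12
f 10 12 11
f 12 9 13
f 12 13 11
f 13 9 14
f 13 14 11
f 14 9 15
f 14 15 11
f 15 9 16
f 15 16 11
f 16 9 17
f 16 17 11
f 17 9 18
f 17 18 11
f 18 9 19
f 18 19 11
f 19 9 10
f 19 10 11
f 21 20 24
f 21 24 22
f 22 24 25
f 22 25 23
f 24 20 26
f 24 26 25
f 25 26 27
f 25 27 23
f 26 20 28
f 26 28 27
f 27 28 29
f 27 29 23
f 28 20 30
f 28 30 29
f 29 30 31
f 29 31 23
f 30 20 32
f 30 32 31
f 31 32 33
f 31 33 23
f 32 20 34
f 32 34 33
f 33 34 35
f 33 35 23
f 34 20 36
f 34 36 35
f 35 36 37
f 35 37 23
f 36 20 38
f 36 38 37
f 37 38 39
f 37 39 23
f 38 20 40
f 38 40 39
f 39 40 41
f 39 41 23
f 40 20 42
f 40 42 41
f 41 42 43
f 41 43 23
f 42 20 21
f 42 21 43
f 43 21 22
f 43 22 23
f 45 44 47
f 45 47 46
f 47 44 48
f 47 48 46
f 48 44 49
f 48 49 46
f 49 44 50
f 49 50 46
f 50 44 51
f 50 51 46
f 51 44 52
f 51 52 46
f 52 44 53
f 52 53 46
f 53 44 54
f 53 54 46
f 54 44 55
f 54 55 46
f 55 44 56
f 55 56 46
f 56 44 57
f 56 57 46
f 57 44 58
f 57 58 46
f 58 44 59
f 58 59 46
f 59 44 60
f 59 60 46
f 60 44 61
f 60 61 46
f 61 44 45
f 61 45 46
f 62 99 78
f 99 73 102
f 78 102 67
f 99 102 78
f 62 78 74
f 78 67 79
f 74 79 63
f 78 79 74
f 62 74 83
f 74 63 84
f 83 84 69
f 74 84 83
f 62 83 95
f 83 69 98
f 95 98 72
f 83 98 95
f 62 95 99
f 95 72 103
f 99 103 73
f 95 103 99
f 63 79 90
f 79 67 93
f 90 93 71
f 79 93 90
f 67 102 80
f 102 73 101
f 80 101 66
f 102 101 80
f 73 103 100
f 103 72 96
f 100 96 64
f 103 96 100
f 72 98 97
f 98 69 85
f 97 85 68
f 98 85 97
f 69 84 89
f 84 63 86
f 89 86 70
f 84 86 89
f 65 91 77
f 91 71 92
f 77 92 66
f 91 92 77
f 65 77 75
f 77 66 76
f 75 76 64
f 77 76 75
f 65 75 82
f 75 64 81
f 82 81 68
f 75 81 82
f 65 82 87
f 82 68 88
f 87 88 70
f 82 88 87
f 65 87 91
f 87 70 94
f 91 94 71
f 87 94 91
f 66 92 80
f 92 71 93
f 80 93 67
f 92 93 80
f 64 76 100
f 76 66 101
f 100 101 73
f 76 101 100
f 68 81 97
f 81 64 96
f 97 96 72
f 81 96 97
f 70 88 89
f 88 68 85
f 89 85 69
f 88 85 89
f 71 94 90
f 94 70 86
f 90 86 63
f 94 86 90

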